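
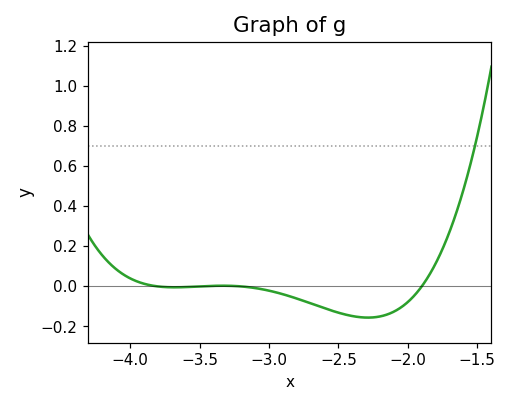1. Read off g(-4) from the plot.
0.04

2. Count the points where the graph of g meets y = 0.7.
1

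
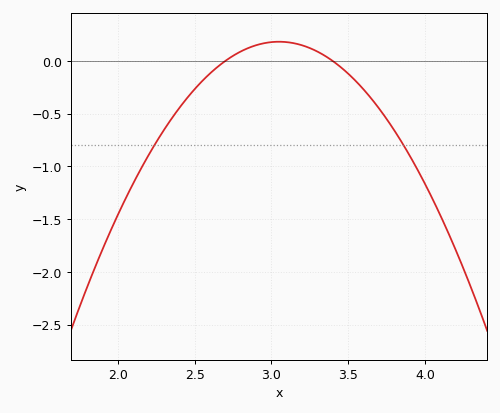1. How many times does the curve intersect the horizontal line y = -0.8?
2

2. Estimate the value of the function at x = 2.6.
-0.1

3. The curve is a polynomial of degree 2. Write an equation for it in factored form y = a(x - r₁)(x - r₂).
y = -1.49(x - 2.7)(x - 3.4)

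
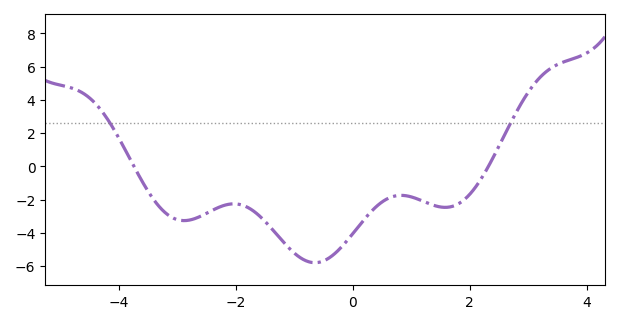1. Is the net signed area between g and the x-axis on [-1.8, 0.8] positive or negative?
negative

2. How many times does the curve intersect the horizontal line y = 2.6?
2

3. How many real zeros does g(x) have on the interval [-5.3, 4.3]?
2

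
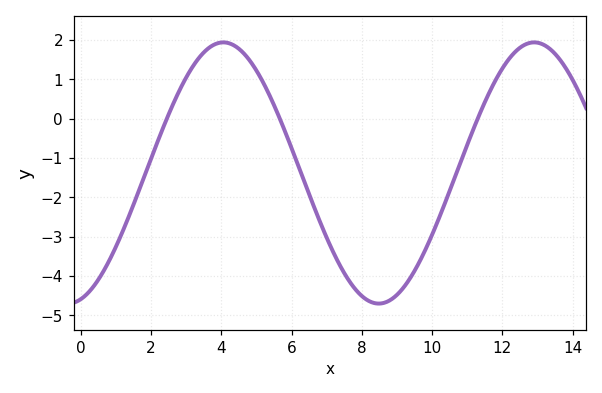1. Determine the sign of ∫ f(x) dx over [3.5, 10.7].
negative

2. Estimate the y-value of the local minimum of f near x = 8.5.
-4.7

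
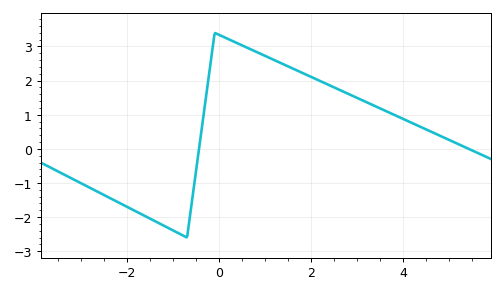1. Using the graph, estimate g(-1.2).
-2.25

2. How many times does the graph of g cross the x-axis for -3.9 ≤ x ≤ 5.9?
2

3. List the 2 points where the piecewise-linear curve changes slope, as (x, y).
(-0.7, -2.6); (-0.1, 3.4)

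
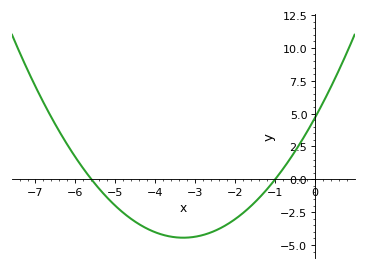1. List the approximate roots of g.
-5.6, -1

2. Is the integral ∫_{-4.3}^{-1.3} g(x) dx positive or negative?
negative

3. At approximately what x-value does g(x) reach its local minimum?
-3.2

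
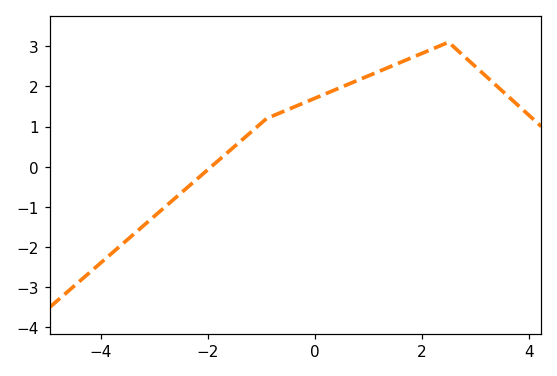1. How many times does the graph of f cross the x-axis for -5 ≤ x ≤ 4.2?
1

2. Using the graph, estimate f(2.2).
2.9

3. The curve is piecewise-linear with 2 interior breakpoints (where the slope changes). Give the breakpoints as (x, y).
(-0.9, 1.2); (2.5, 3.1)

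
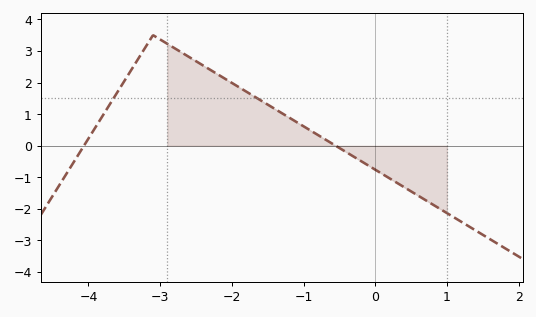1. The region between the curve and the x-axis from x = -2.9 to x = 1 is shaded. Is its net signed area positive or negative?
positive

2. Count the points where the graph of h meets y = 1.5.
2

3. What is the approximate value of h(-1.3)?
1.03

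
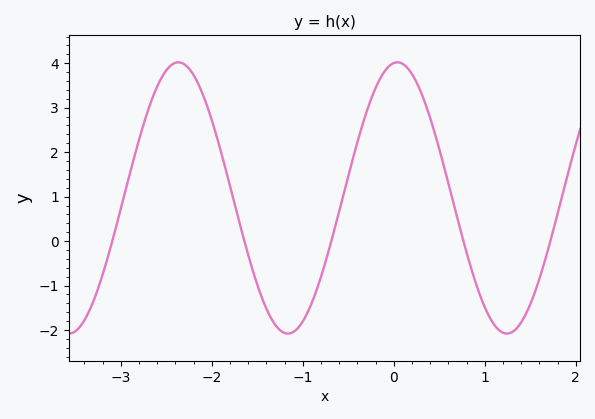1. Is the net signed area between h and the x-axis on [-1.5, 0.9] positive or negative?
positive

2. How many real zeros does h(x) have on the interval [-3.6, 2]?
5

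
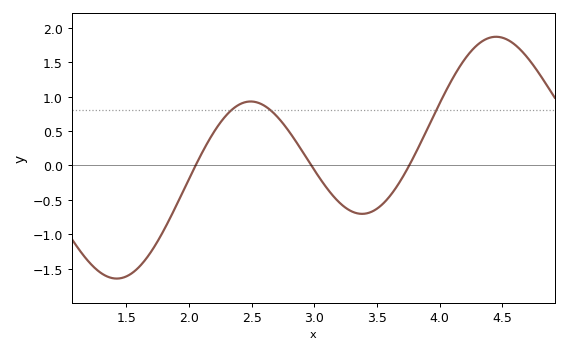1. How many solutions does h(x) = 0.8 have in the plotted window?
3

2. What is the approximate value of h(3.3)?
-0.669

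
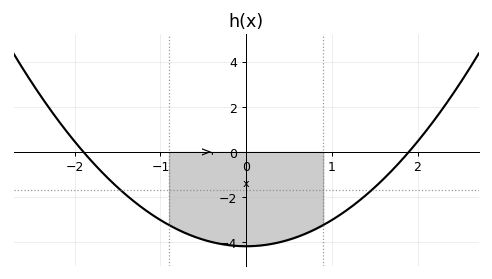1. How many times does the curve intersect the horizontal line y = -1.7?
2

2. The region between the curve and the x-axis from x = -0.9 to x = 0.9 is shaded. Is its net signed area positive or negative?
negative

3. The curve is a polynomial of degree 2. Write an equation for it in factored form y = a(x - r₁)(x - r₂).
y = 1.16(x + 1.9)(x - 1.9)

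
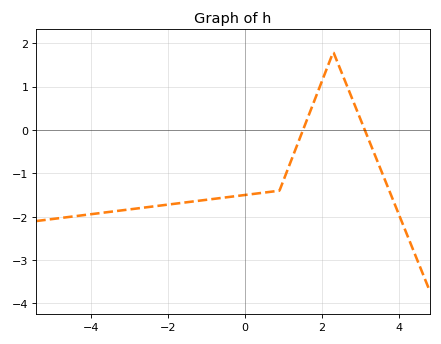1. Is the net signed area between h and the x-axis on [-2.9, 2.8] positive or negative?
negative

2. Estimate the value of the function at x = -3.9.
-1.9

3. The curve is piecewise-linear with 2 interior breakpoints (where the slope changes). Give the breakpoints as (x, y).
(0.9, -1.4); (2.3, 1.8)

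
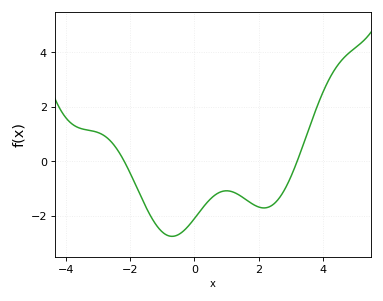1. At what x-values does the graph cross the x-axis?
-2.2, 3.2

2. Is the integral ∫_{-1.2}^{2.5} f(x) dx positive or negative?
negative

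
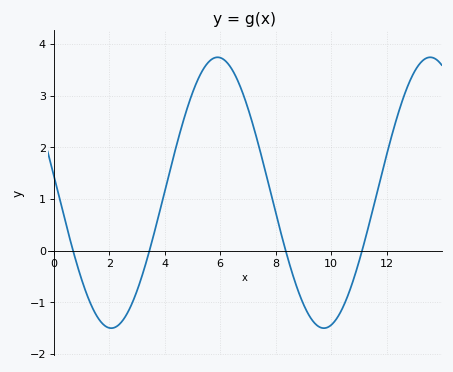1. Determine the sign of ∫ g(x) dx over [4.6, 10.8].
positive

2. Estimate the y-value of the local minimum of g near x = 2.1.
-1.5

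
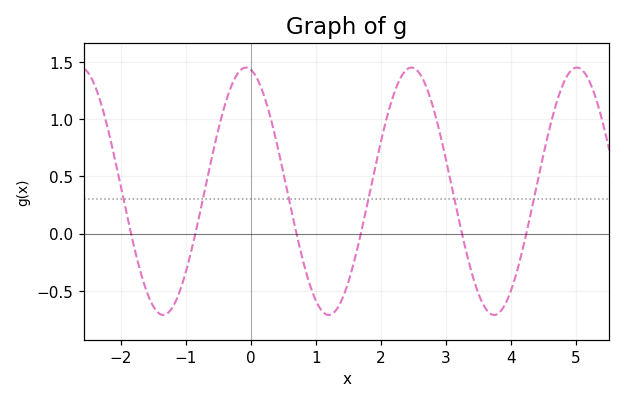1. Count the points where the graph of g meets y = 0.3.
6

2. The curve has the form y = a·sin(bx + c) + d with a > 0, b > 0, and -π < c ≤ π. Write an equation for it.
y = 1.08sin(2.47x + 1.75) + 0.37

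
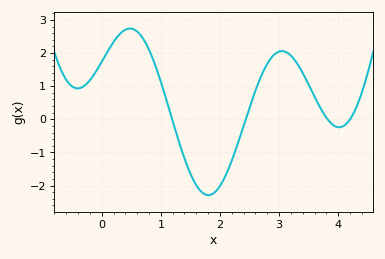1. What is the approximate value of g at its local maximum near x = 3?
2.1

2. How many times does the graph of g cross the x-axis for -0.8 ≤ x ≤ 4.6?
4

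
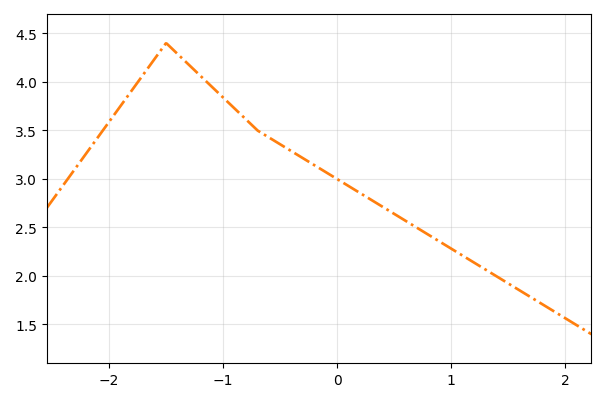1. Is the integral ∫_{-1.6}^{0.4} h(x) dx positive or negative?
positive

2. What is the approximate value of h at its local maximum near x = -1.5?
4.4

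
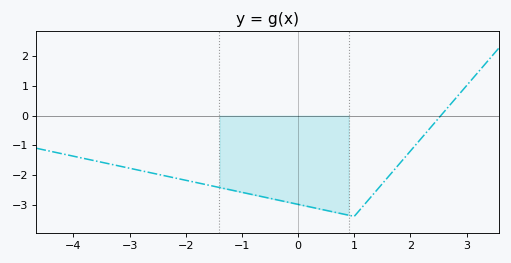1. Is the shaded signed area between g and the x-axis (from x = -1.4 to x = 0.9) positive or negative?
negative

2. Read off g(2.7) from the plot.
0.35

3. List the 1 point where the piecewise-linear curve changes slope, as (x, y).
(1, -3.4)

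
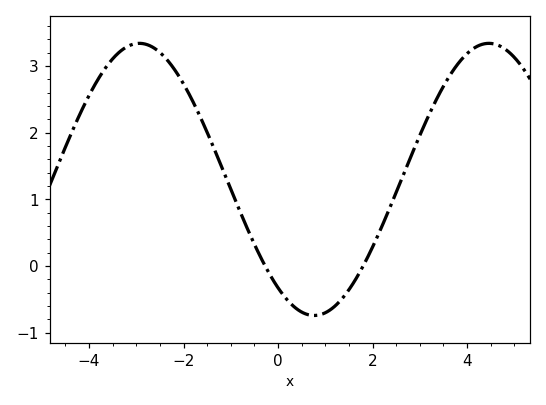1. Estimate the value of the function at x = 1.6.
-0.2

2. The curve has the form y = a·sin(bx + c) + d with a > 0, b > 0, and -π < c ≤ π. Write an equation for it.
y = 2.04sin(0.85x - 2.2) + 1.3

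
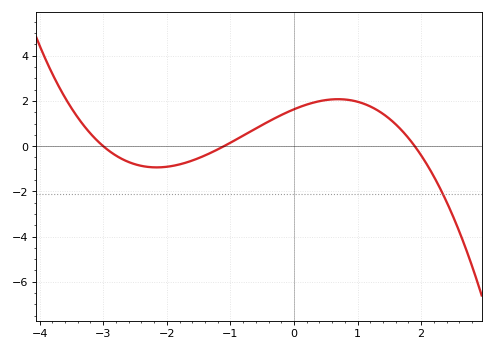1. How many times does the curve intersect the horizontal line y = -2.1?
1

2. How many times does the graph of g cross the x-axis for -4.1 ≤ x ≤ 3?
3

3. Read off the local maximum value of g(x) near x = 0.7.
2.08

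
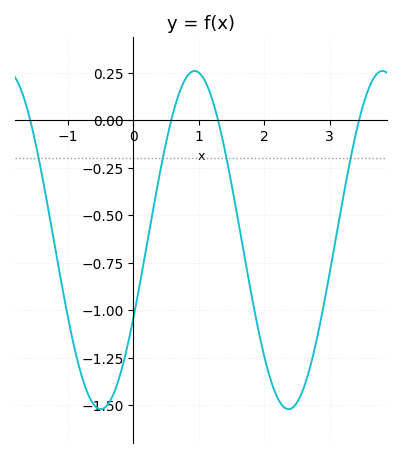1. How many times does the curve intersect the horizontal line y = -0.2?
4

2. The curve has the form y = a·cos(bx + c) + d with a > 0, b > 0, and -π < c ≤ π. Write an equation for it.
y = 0.89cos(2.19x - 2.05) - 0.63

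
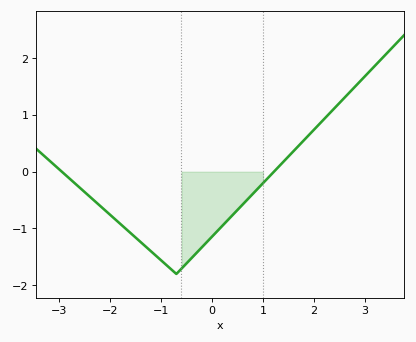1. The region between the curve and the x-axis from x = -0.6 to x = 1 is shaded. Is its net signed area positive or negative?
negative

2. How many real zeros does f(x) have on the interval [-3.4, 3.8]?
2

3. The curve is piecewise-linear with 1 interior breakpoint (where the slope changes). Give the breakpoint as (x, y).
(-0.7, -1.8)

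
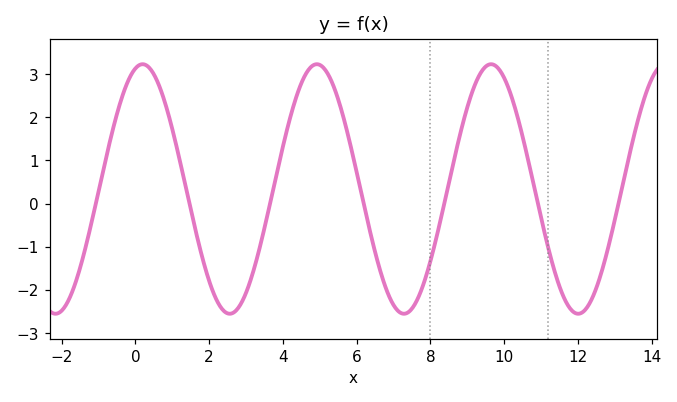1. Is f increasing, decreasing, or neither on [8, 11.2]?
neither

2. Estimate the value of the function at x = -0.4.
2.37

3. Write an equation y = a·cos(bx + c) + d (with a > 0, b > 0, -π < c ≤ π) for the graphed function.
y = 2.89cos(1.33x - 0.262) + 0.34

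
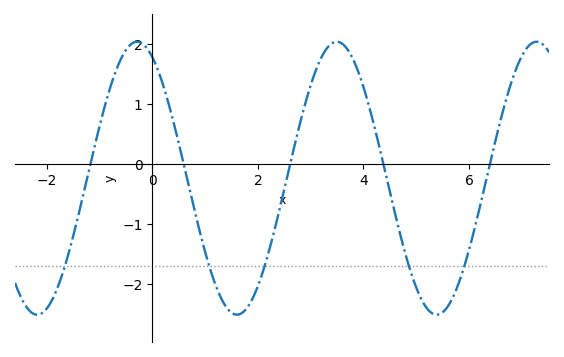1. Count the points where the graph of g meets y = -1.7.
5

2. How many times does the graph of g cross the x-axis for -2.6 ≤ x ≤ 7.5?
5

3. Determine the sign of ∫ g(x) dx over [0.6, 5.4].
negative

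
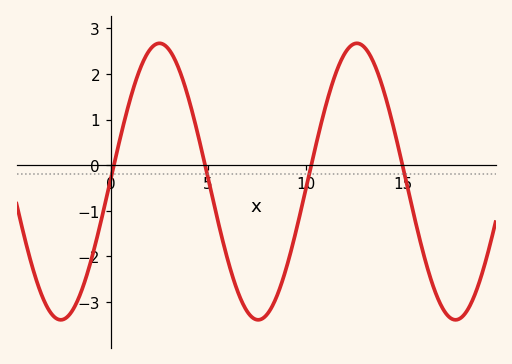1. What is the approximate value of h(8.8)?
-2.55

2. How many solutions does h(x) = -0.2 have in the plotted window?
4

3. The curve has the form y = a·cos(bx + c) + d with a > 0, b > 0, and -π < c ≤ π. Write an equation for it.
y = 3.03cos(0.62x - 1.55) - 0.36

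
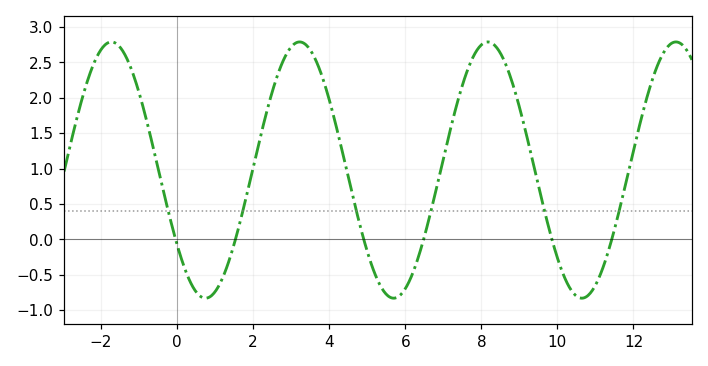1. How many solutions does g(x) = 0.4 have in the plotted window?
6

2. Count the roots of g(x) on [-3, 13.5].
6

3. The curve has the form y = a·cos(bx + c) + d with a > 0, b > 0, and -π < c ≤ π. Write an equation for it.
y = 1.81cos(1.3x + 2.2) + 0.98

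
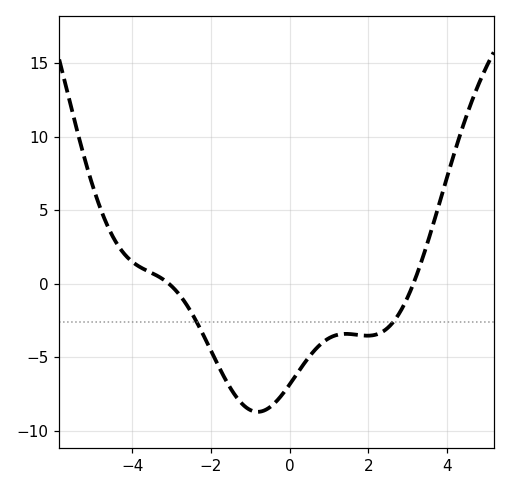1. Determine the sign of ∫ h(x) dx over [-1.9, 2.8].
negative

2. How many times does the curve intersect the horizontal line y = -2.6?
2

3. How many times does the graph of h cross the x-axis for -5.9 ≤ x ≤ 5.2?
2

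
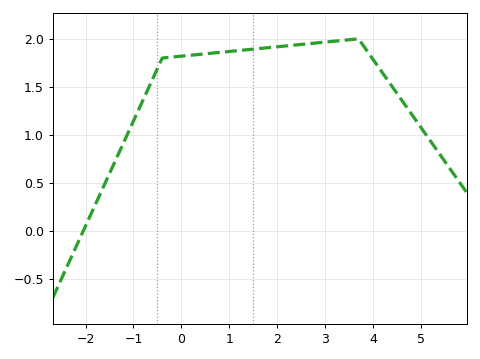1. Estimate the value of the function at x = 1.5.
1.9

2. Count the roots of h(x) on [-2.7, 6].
1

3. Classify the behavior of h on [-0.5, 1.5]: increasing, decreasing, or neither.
increasing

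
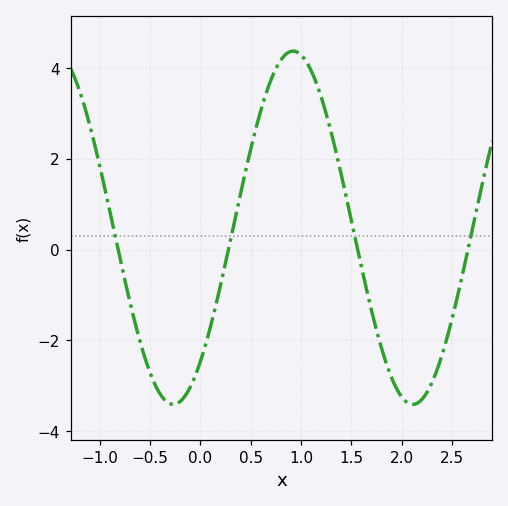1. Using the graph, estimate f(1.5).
0.648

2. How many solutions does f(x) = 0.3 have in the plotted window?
4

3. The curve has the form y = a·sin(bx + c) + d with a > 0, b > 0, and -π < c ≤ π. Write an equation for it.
y = 3.89sin(2.64x - 0.862) + 0.48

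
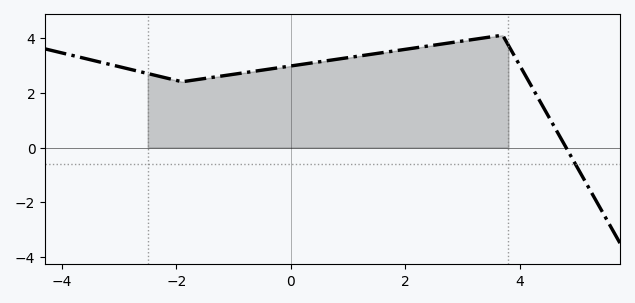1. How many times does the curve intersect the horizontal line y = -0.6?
1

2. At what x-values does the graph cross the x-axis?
4.8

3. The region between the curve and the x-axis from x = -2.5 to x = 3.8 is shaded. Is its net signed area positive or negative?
positive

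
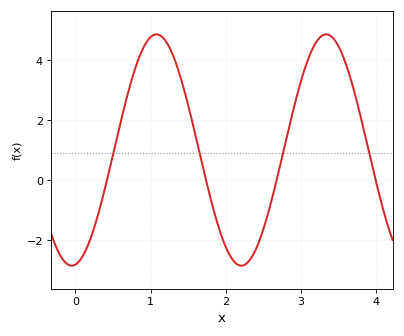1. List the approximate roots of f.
0.4, 1.7, 2.7, 4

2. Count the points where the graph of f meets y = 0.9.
4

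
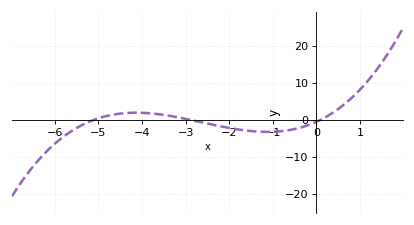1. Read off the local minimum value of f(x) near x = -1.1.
-3.28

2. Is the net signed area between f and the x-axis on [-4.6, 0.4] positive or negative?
negative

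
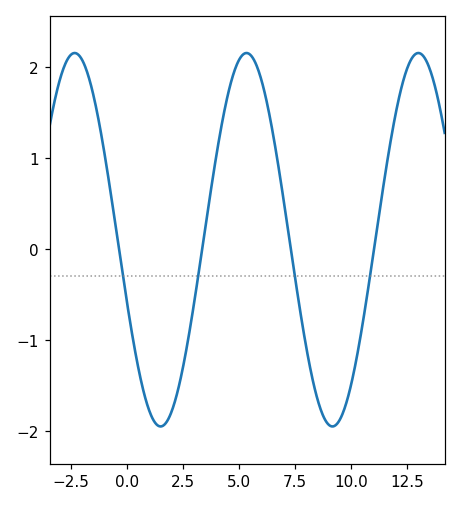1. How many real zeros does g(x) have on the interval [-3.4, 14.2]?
4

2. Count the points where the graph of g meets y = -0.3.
4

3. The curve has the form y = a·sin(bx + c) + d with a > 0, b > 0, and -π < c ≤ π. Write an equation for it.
y = 2.05sin(0.82x - 2.81) + 0.1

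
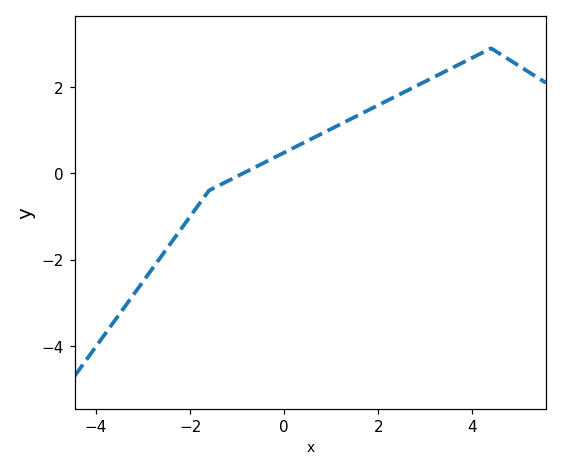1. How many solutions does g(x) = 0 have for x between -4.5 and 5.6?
1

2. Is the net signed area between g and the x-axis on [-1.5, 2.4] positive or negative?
positive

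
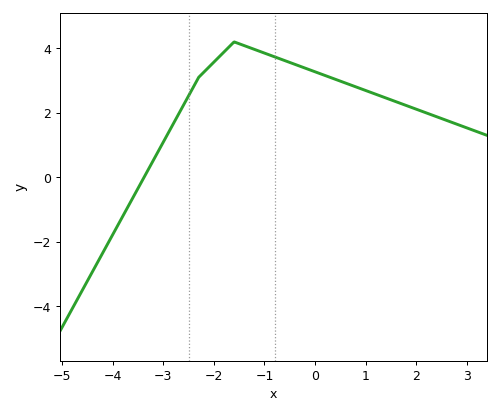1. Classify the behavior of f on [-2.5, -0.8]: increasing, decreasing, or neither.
neither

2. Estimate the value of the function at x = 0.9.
2.8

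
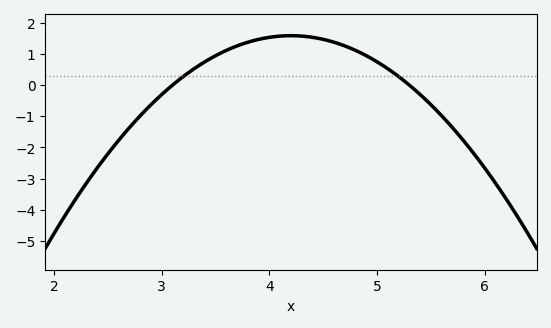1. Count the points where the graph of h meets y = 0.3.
2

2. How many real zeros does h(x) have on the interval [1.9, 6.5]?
2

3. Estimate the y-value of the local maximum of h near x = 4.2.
1.59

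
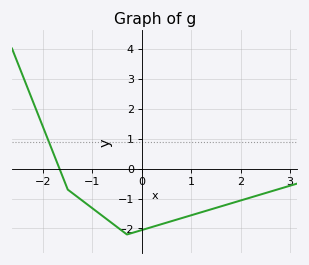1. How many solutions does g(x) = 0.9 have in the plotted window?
1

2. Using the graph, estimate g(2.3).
-0.9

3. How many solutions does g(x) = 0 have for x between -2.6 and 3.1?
1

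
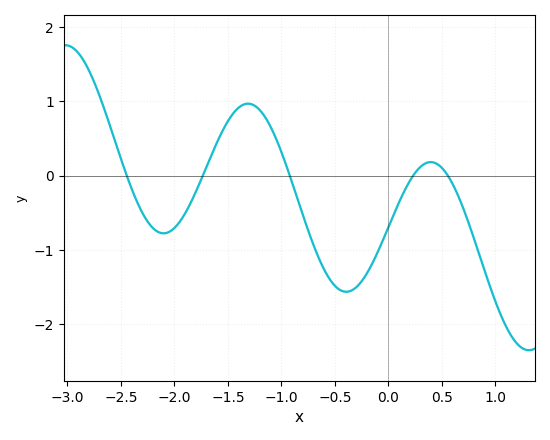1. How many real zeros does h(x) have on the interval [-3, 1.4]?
5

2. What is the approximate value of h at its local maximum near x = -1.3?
0.966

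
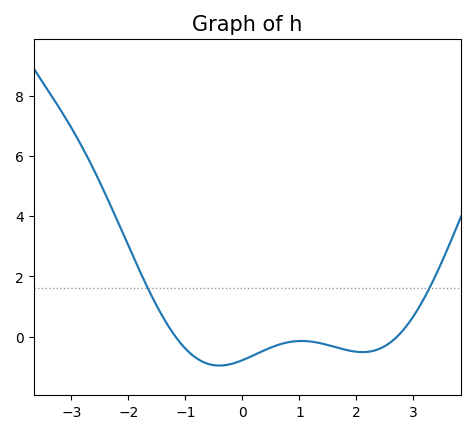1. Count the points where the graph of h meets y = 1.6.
2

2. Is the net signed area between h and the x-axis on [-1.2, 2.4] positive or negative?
negative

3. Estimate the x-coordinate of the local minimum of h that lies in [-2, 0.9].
-0.4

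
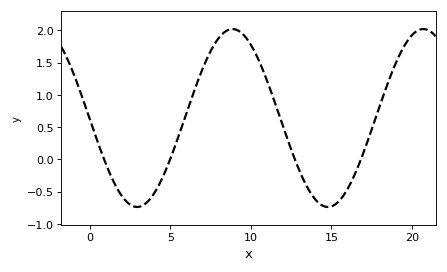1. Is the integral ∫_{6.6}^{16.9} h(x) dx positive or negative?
positive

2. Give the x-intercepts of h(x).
0.872, 4.98, 12.7, 16.8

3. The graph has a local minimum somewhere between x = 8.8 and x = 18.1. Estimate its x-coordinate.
14.8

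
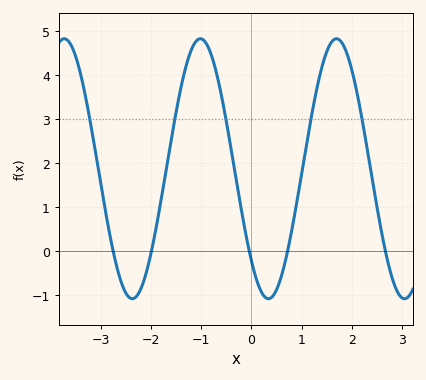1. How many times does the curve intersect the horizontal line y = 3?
5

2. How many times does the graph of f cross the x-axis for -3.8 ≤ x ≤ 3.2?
5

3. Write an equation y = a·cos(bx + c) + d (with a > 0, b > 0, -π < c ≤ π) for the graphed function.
y = 2.96cos(2.32x + 2.36) + 1.87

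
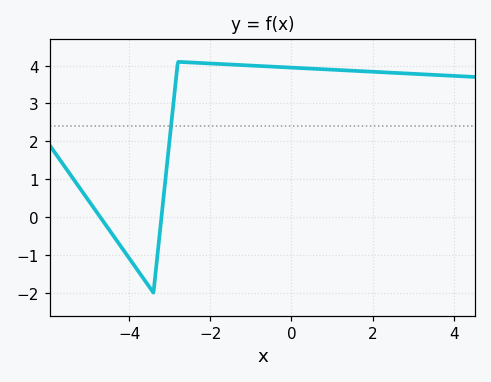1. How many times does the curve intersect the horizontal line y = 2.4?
1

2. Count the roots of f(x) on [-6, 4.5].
2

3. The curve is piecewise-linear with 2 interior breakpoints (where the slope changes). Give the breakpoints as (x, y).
(-3.4, -2); (-2.8, 4.1)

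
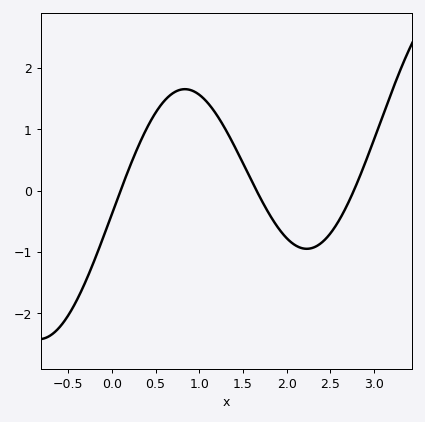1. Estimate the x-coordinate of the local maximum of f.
0.835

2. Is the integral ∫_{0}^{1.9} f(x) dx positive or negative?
positive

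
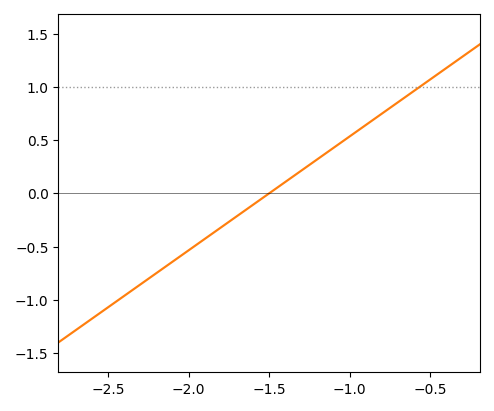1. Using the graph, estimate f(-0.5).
1.05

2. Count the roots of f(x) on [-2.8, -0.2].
1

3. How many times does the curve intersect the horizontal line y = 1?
1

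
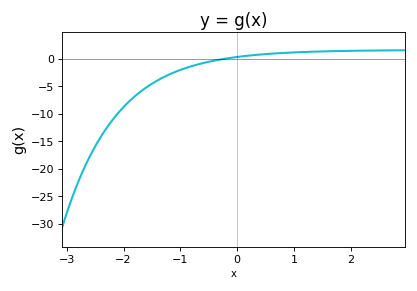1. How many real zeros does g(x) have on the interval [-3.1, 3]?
1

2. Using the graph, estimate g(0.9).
1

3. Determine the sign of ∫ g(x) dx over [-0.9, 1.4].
positive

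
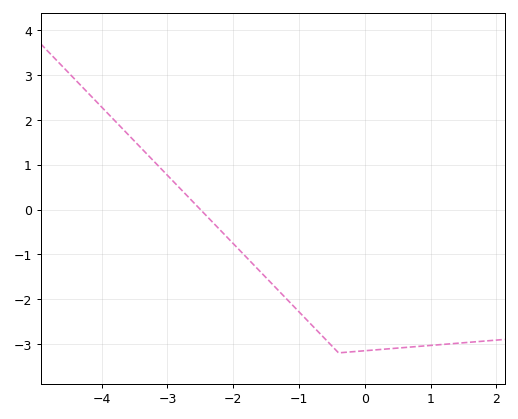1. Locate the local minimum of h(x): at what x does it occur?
-0.4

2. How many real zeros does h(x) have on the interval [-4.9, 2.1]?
1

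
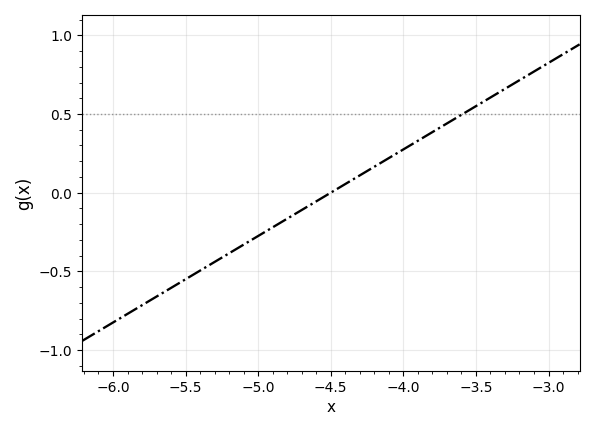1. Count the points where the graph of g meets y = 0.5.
1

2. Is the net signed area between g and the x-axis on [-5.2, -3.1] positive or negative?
positive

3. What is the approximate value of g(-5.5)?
-0.55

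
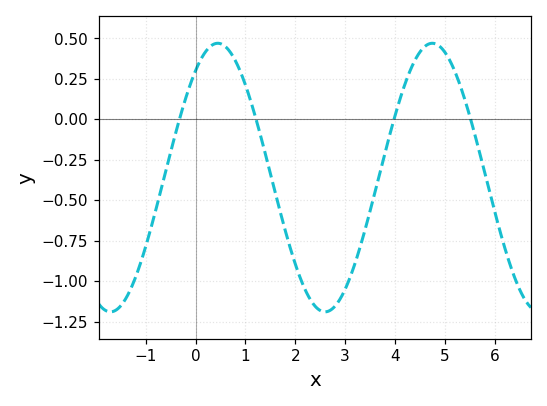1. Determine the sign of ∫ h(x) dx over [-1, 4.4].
negative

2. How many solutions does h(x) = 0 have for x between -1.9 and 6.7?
4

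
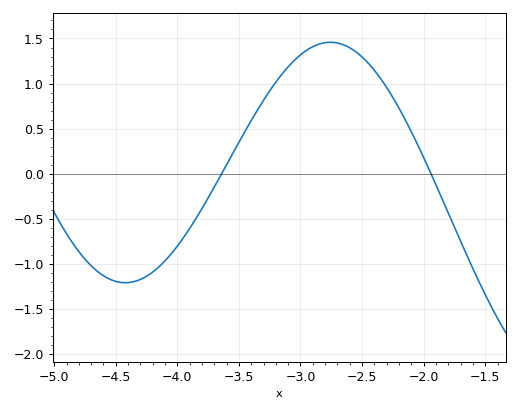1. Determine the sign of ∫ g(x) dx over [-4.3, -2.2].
positive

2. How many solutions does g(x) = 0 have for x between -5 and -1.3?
2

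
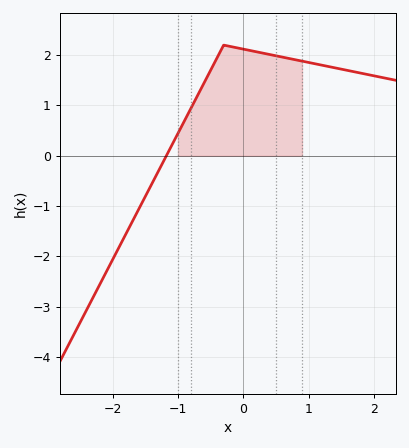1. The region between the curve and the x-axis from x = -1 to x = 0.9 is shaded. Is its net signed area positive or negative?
positive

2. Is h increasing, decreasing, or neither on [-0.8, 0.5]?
neither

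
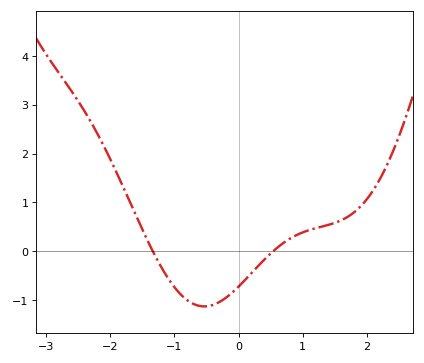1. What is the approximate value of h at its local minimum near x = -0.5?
-1.1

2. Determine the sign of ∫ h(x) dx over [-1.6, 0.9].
negative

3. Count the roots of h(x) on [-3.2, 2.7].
2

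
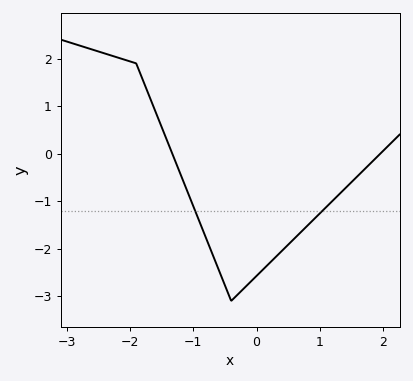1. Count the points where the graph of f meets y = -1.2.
2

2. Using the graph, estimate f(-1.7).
1.23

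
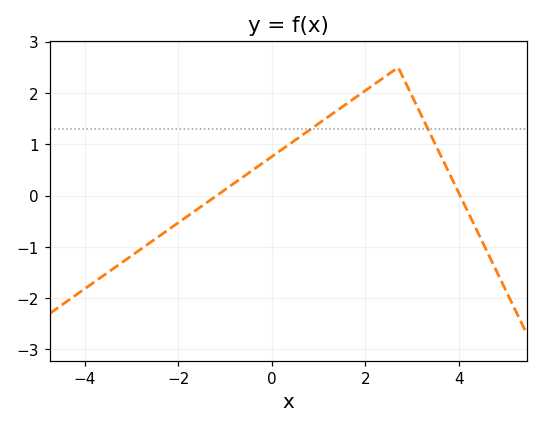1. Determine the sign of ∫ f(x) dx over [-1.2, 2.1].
positive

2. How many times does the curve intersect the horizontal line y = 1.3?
2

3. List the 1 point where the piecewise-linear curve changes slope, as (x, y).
(2.7, 2.5)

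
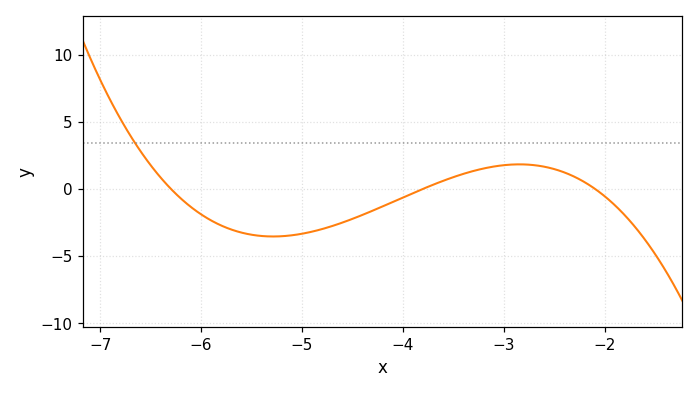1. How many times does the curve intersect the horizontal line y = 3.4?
1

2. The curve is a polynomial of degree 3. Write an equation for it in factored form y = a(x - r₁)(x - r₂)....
y = -0.74(x + 6.3)(x + 3.8)(x + 2.1)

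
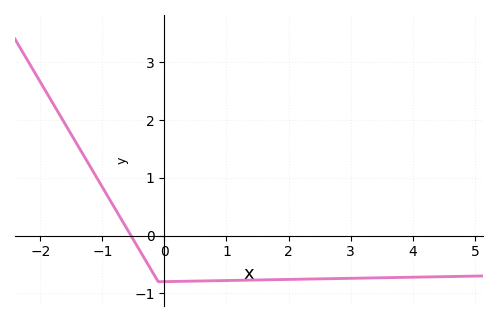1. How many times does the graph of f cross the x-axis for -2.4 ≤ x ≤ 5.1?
1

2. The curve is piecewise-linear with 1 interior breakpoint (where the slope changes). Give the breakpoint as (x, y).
(-0.1, -0.8)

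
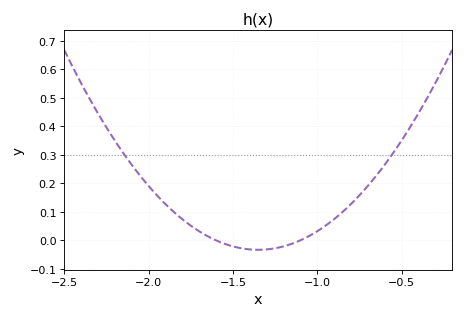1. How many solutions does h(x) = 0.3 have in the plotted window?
2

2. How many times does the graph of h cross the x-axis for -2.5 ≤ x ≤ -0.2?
2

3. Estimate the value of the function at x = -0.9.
0.07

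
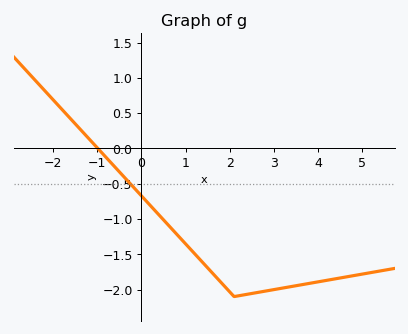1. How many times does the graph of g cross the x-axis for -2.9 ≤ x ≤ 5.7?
1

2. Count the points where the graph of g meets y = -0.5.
1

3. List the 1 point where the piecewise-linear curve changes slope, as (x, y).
(2.1, -2.1)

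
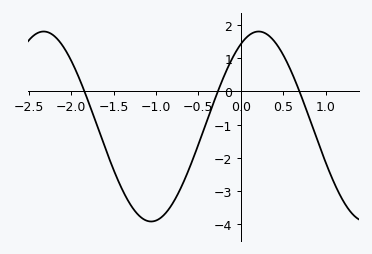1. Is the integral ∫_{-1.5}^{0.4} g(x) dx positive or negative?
negative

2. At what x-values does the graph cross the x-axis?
-1.84, -0.271, 0.691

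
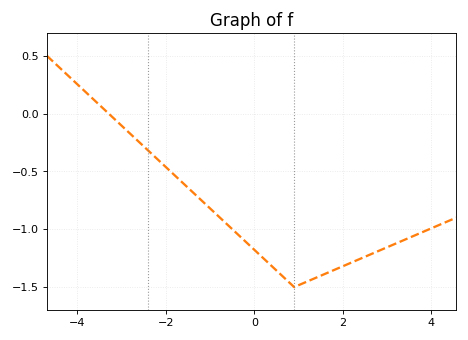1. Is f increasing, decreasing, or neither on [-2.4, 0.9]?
decreasing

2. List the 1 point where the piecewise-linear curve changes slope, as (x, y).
(0.9, -1.5)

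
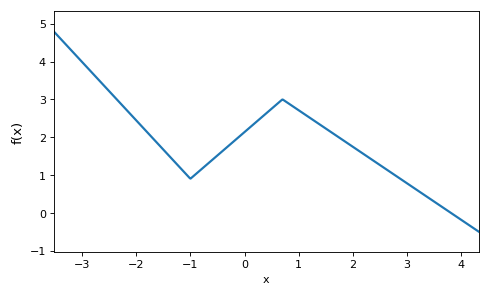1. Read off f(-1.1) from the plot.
1.05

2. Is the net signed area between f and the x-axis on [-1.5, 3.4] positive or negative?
positive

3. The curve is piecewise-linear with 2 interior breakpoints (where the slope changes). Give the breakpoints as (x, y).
(-1, 0.9); (0.7, 3)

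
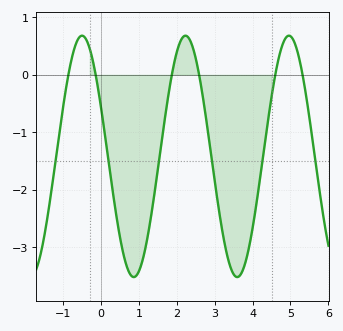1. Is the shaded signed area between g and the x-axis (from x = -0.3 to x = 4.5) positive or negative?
negative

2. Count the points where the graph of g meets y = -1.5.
6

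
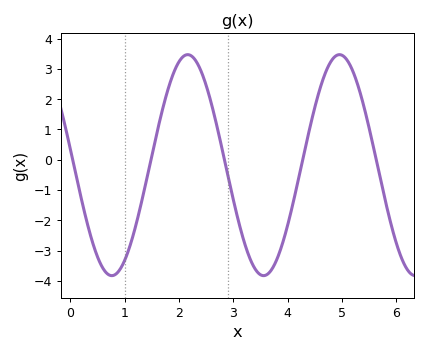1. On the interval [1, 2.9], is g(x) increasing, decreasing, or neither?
neither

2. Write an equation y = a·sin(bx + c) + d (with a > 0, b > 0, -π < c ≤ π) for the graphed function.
y = 3.65sin(2.25x + 2.99) - 0.18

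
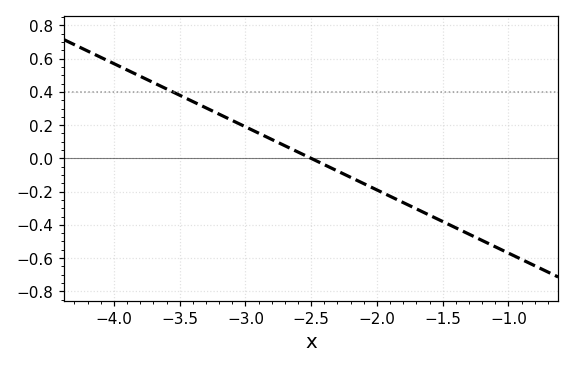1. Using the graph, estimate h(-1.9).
-0.228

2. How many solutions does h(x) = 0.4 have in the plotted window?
1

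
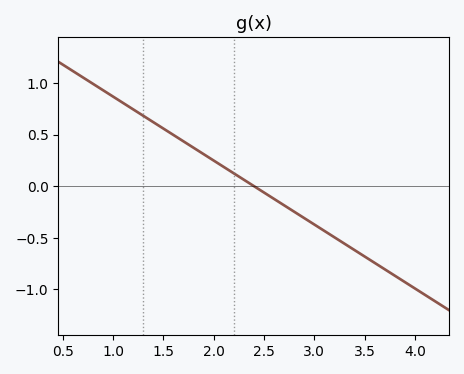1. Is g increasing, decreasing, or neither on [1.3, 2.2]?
decreasing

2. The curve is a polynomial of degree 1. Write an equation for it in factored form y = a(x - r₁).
y = -0.62(x - 2.4)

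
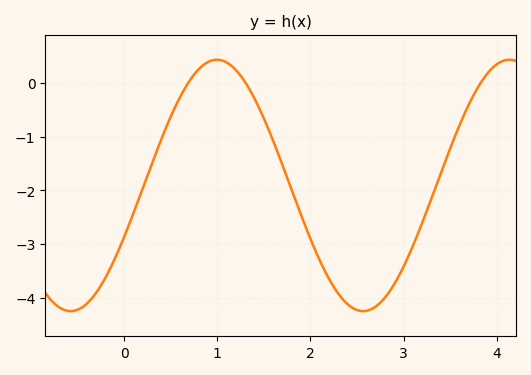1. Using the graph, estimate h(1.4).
-0.3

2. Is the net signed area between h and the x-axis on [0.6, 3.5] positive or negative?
negative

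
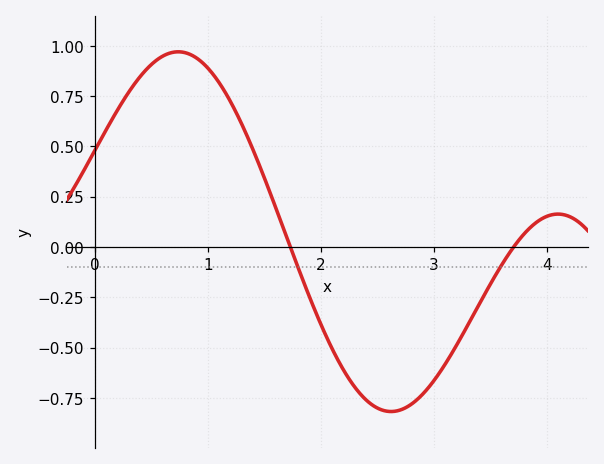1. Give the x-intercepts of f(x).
1.7, 3.7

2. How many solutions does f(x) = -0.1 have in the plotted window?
2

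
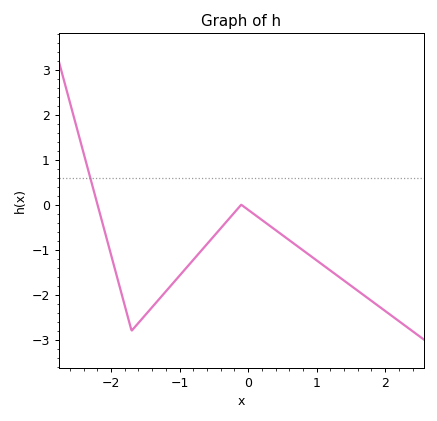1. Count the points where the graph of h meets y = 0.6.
1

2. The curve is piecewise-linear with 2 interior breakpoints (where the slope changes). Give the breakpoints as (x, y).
(-1.7, -2.8); (-0.1, 0)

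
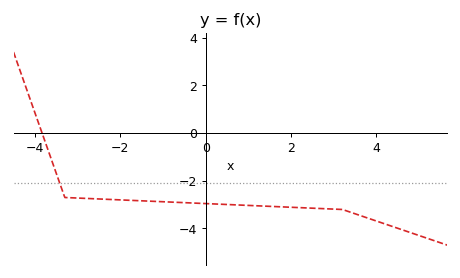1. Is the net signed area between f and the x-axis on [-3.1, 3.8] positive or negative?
negative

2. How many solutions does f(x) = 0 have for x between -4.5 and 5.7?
1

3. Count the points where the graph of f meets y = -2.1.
1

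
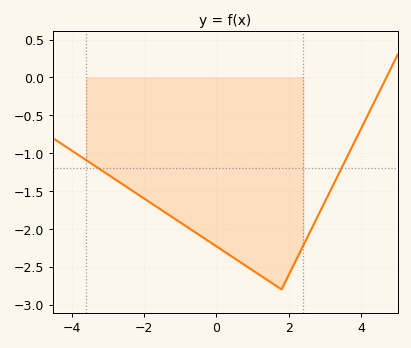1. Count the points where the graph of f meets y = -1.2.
2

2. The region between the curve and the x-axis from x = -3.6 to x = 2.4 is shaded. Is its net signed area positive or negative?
negative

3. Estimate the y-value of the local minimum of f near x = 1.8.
-2.8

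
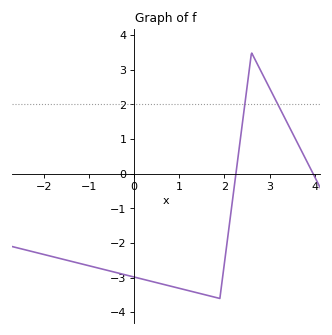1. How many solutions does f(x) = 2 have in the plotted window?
2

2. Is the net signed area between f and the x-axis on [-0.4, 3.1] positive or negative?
negative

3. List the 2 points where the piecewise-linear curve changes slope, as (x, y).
(1.9, -3.6); (2.6, 3.5)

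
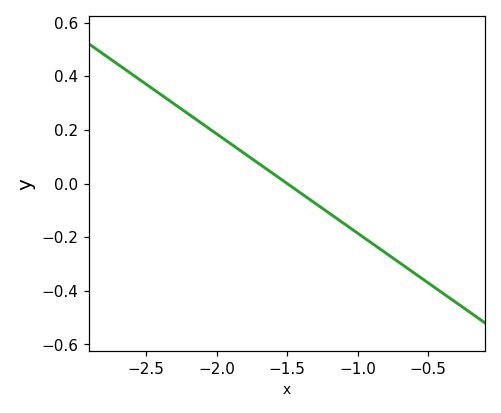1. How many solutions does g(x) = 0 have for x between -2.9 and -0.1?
1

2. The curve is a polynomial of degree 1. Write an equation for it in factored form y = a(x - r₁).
y = -0.37(x + 1.5)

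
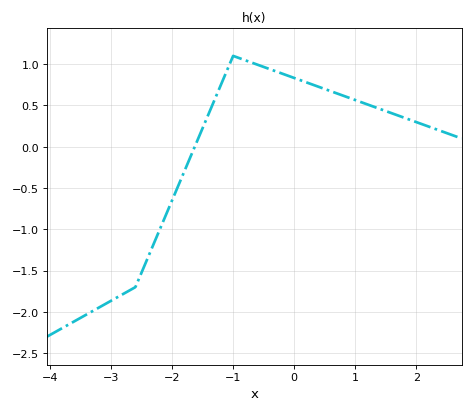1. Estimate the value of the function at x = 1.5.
0.45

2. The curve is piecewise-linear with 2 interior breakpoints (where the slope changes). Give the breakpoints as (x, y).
(-2.6, -1.7); (-1, 1.1)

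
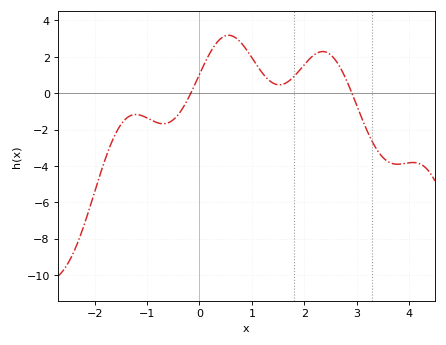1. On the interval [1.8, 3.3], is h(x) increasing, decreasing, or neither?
neither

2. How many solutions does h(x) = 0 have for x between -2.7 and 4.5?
2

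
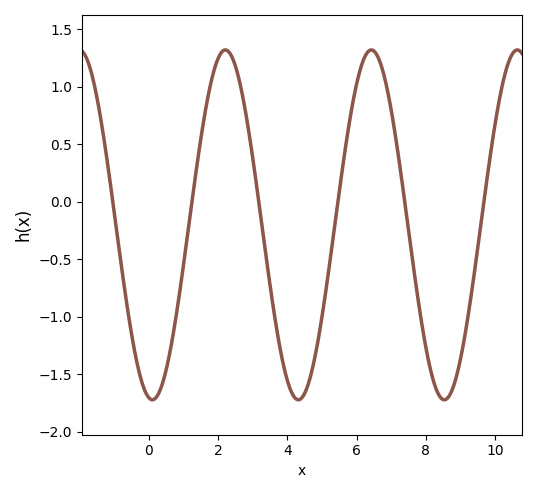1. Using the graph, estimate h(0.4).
-1.57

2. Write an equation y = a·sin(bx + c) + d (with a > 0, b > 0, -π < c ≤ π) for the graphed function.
y = 1.52sin(1.49x - 1.72) - 0.2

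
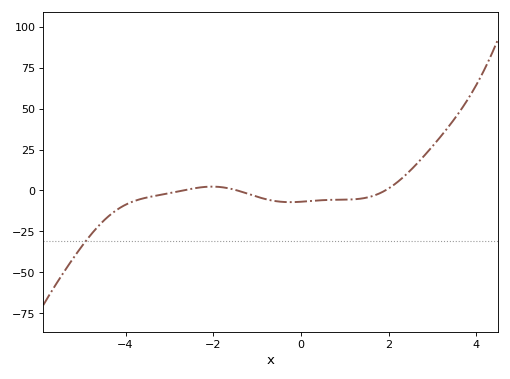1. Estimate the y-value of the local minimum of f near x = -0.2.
-8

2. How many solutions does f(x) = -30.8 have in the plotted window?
1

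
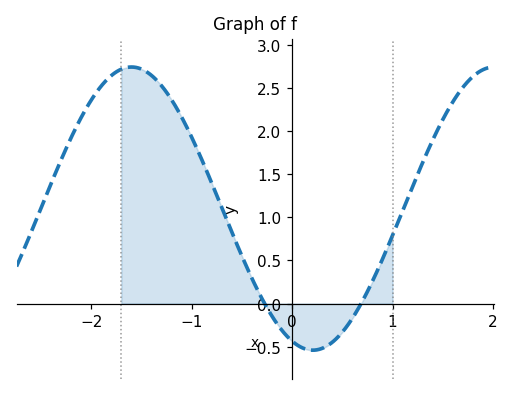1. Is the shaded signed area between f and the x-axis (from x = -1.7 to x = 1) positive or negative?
positive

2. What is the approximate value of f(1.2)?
1.36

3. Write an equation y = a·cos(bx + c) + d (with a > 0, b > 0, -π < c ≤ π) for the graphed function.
y = 1.64cos(1.74x + 2.78) + 1.1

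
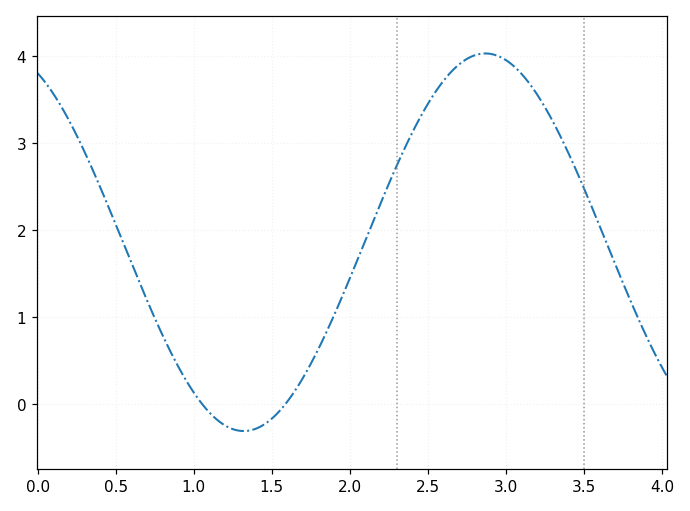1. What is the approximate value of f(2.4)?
3.12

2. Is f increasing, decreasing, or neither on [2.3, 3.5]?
neither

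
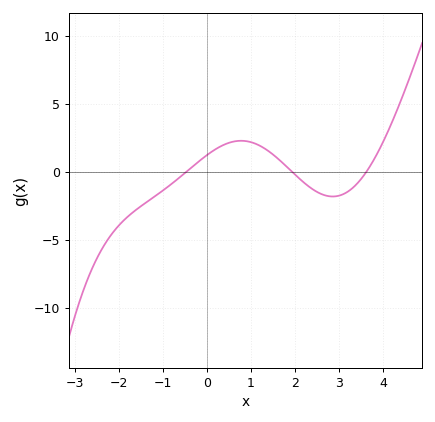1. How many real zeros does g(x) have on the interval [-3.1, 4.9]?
3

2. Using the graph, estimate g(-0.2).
0.748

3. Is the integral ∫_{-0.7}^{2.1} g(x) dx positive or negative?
positive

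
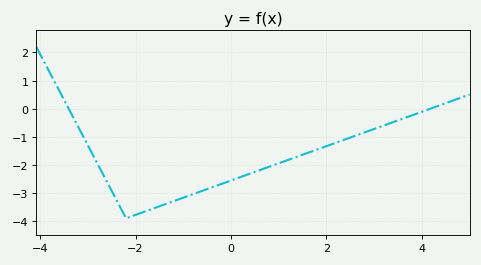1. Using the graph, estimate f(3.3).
-0.5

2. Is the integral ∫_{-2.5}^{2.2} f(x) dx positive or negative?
negative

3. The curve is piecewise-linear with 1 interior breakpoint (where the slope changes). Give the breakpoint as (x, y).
(-2.2, -3.9)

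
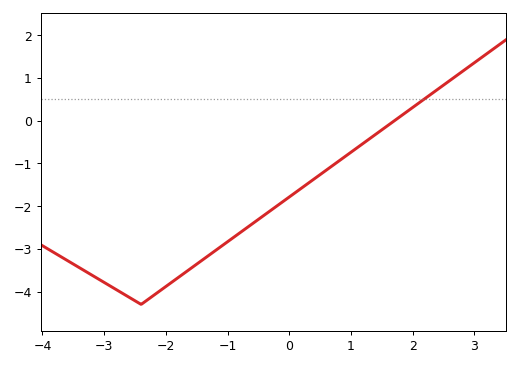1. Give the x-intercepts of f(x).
1.7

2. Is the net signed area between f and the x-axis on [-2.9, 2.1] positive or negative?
negative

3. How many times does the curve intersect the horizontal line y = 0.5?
1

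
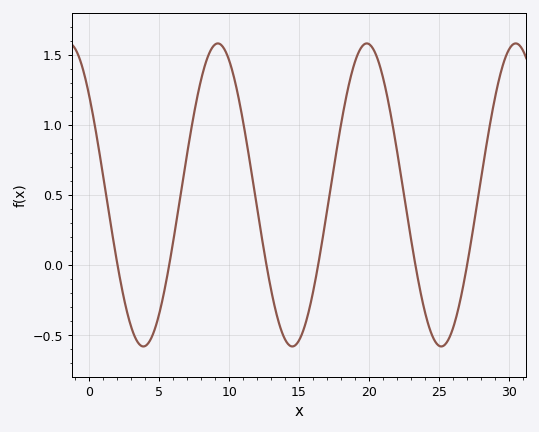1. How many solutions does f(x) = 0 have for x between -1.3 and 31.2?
6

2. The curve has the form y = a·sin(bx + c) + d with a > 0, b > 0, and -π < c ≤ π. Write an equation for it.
y = 1.08sin(0.59x + 2.43) + 0.5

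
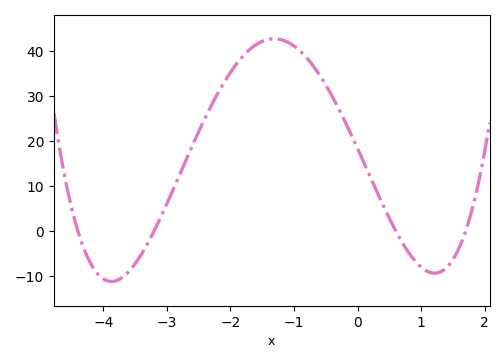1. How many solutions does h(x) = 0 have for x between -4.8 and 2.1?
4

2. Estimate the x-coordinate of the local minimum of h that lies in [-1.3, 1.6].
1.2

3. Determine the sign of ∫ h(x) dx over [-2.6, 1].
positive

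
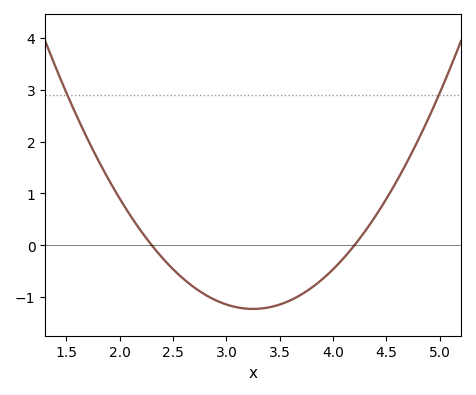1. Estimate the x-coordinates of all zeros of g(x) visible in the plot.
2.3, 4.2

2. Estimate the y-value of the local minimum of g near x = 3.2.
-1.2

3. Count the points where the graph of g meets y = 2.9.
2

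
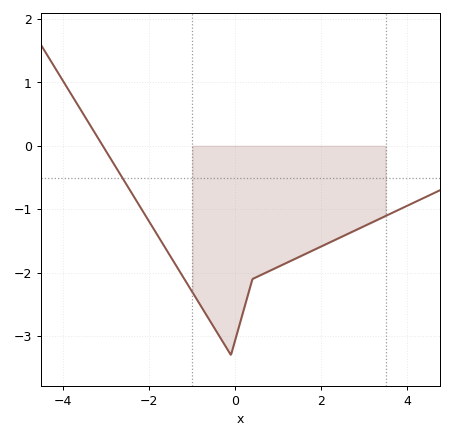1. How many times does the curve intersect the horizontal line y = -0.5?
1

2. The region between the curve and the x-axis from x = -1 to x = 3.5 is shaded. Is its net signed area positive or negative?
negative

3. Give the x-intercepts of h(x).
-3.08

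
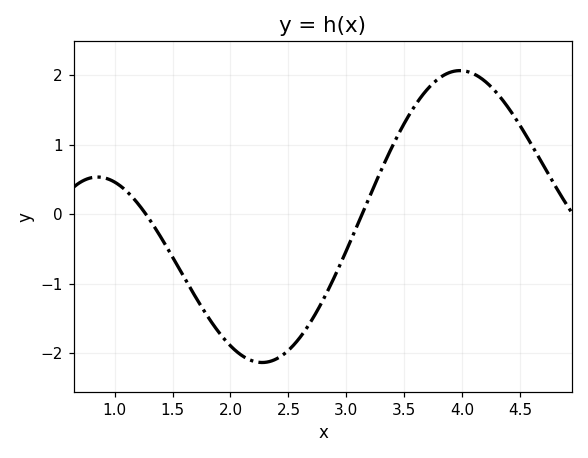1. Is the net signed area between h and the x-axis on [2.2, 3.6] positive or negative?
negative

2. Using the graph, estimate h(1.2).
0.2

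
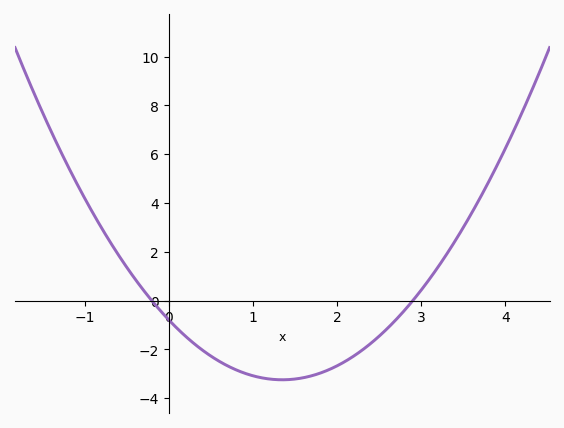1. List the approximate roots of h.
-0.2, 2.9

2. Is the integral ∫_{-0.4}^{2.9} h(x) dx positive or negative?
negative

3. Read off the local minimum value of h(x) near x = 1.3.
-3.24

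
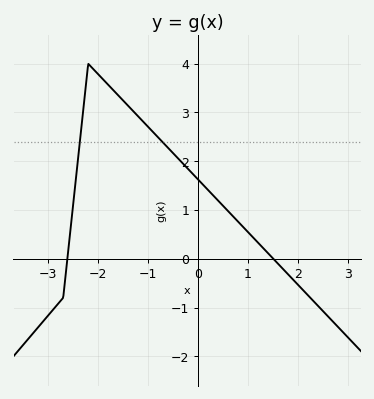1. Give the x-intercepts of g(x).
-2.62, 1.5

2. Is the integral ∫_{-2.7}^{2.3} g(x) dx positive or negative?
positive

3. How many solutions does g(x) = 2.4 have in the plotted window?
2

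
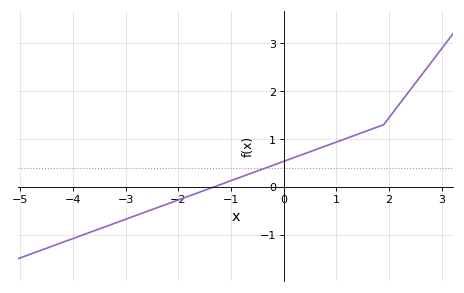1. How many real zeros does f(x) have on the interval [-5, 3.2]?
1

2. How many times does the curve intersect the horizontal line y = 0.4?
1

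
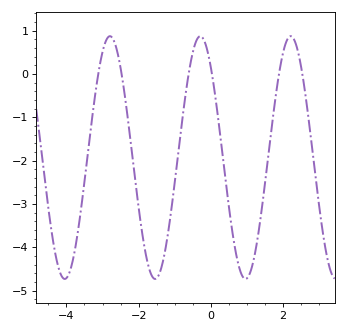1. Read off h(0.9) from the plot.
-4.7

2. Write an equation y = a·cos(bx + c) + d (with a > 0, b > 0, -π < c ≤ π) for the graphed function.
y = 2.8cos(2.5x + 0.73) - 1.93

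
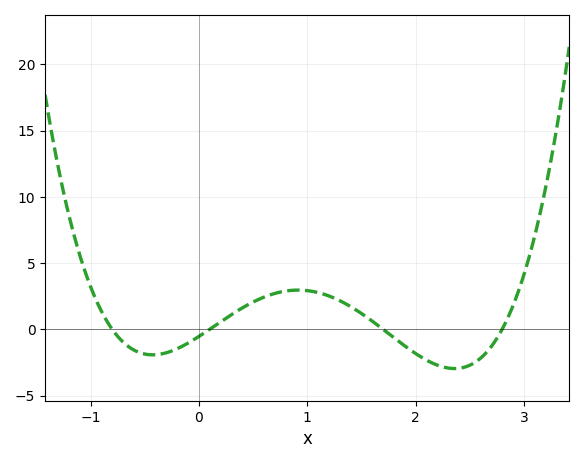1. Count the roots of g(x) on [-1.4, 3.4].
4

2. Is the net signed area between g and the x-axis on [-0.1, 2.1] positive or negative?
positive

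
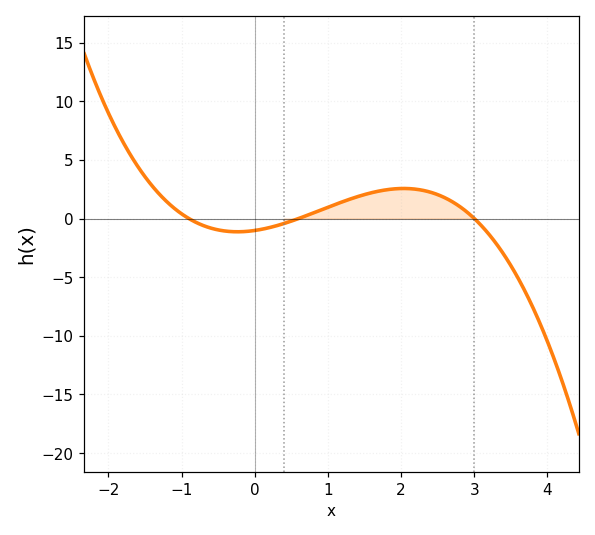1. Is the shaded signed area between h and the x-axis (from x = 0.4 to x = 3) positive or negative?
positive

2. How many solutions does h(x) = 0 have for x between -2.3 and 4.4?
3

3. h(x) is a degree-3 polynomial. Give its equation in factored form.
y = -0.63(x + 0.9)(x - 0.6)(x - 3)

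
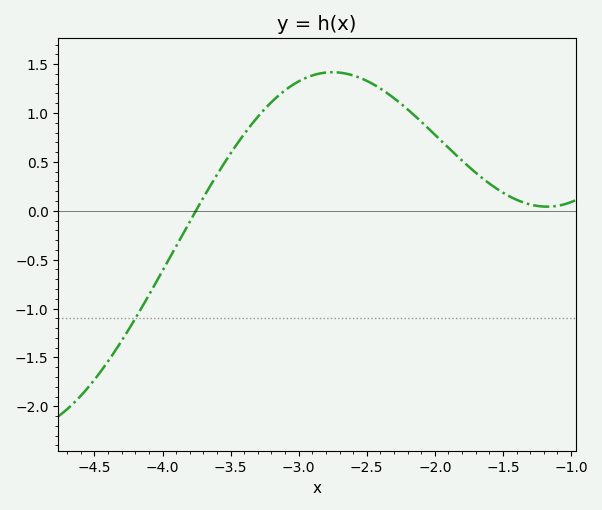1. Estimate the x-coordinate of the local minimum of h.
-1.2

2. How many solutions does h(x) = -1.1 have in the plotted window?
1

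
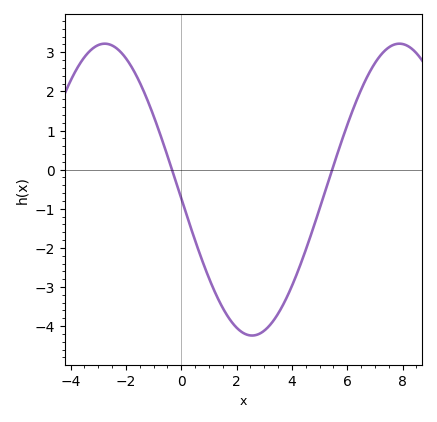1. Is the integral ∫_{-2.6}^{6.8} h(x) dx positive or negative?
negative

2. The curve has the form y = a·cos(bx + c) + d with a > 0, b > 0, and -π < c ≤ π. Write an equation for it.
y = 3.73cos(0.59x + 1.63) - 0.51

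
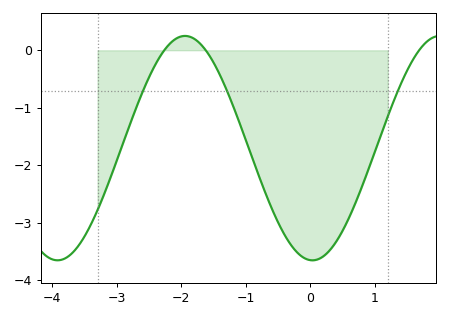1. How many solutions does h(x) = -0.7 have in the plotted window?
3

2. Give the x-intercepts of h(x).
-2.3, -1.6, 1.7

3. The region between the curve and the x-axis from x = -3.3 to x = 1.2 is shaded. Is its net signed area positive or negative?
negative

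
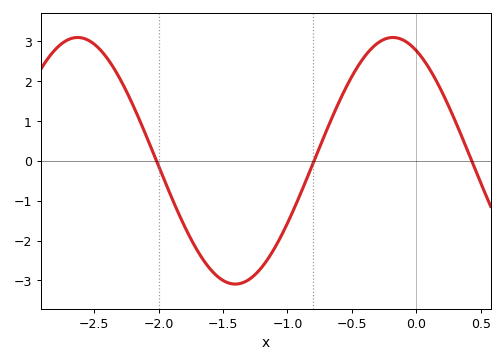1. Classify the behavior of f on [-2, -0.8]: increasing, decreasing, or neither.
neither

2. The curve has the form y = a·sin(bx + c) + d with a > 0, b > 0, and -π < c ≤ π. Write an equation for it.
y = 3.09sin(2.6x + 2) + 0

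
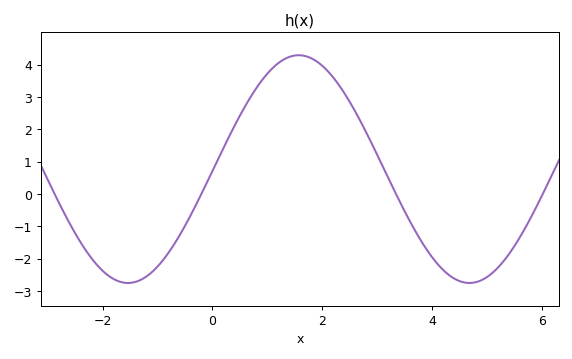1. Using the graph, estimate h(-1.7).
-2.7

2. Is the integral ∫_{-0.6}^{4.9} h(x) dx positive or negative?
positive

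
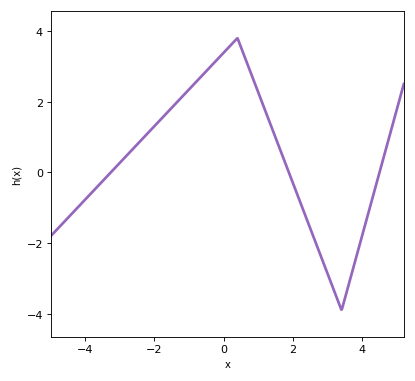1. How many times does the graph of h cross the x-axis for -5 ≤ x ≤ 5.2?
3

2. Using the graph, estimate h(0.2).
3.59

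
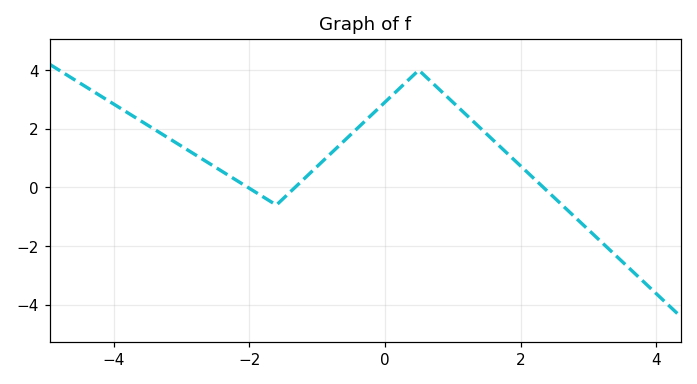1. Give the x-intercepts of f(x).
-2, -1.4, 2.4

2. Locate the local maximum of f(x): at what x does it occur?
0.4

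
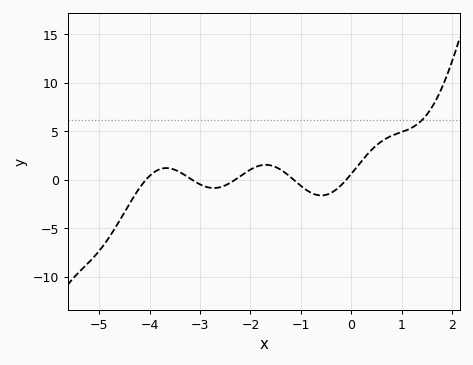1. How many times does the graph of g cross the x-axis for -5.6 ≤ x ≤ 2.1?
5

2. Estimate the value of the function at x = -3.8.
1.07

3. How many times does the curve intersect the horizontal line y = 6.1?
1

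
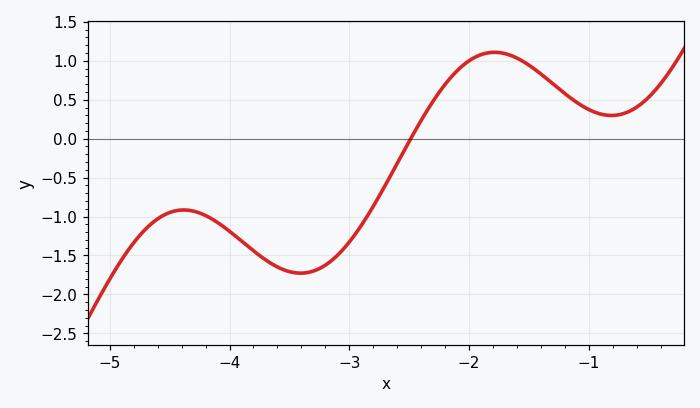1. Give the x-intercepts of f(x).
-2.49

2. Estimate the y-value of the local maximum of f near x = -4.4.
-0.916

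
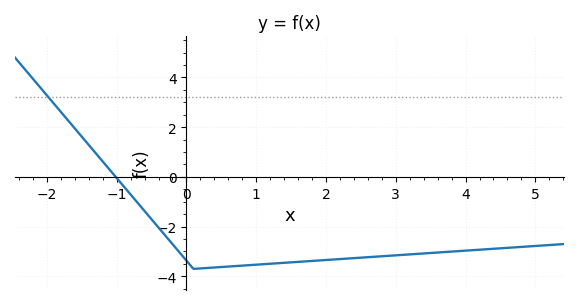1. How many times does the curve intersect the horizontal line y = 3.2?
1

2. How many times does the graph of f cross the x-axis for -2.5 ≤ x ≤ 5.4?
1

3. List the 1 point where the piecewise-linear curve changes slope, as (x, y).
(0.1, -3.7)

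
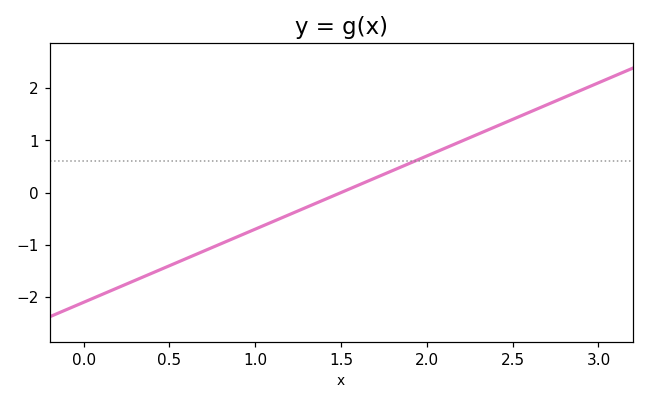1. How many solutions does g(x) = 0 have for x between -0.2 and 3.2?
1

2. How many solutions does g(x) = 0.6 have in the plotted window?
1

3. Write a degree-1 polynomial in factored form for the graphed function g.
y = 1.4(x - 1.5)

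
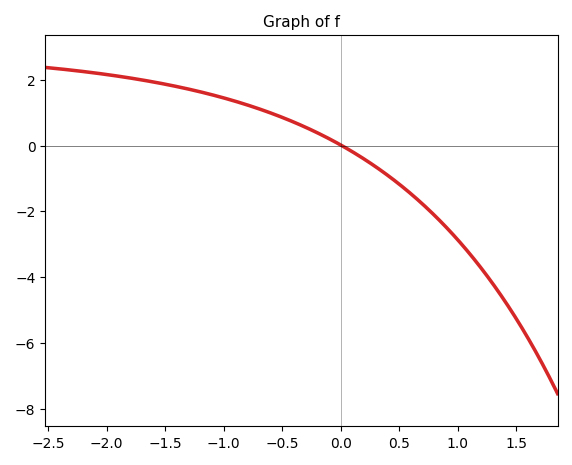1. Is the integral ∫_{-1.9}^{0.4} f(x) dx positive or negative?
positive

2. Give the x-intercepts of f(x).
0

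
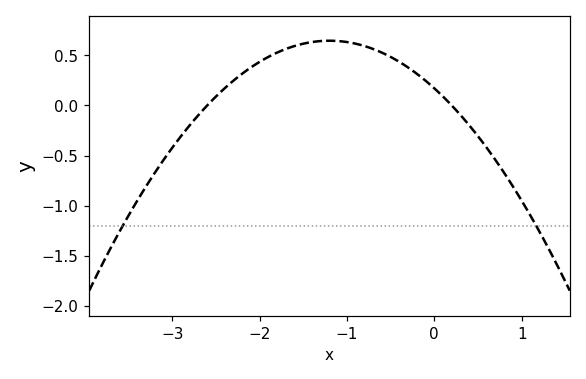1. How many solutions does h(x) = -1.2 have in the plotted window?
2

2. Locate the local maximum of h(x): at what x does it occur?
-1.2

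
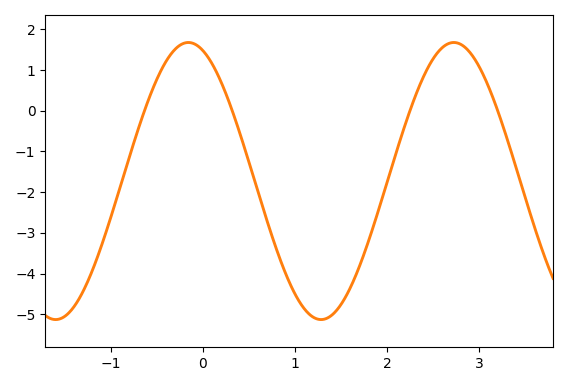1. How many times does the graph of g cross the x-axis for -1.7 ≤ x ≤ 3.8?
4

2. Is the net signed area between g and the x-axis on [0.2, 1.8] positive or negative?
negative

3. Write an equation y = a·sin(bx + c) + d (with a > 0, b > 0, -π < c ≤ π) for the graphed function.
y = 3.4sin(2.18x + 1.91) - 1.73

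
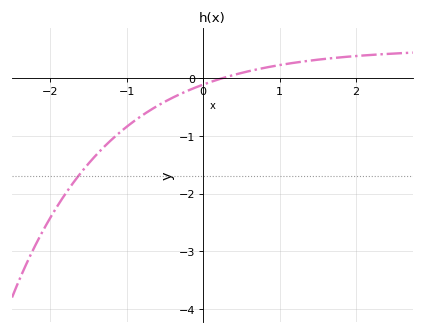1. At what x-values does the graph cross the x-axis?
0.249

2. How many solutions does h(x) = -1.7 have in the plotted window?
1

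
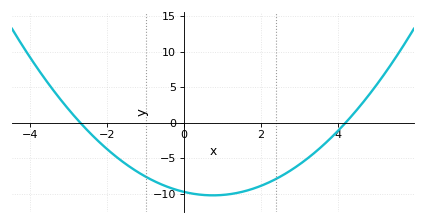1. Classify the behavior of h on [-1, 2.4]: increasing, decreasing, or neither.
neither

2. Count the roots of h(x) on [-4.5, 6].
2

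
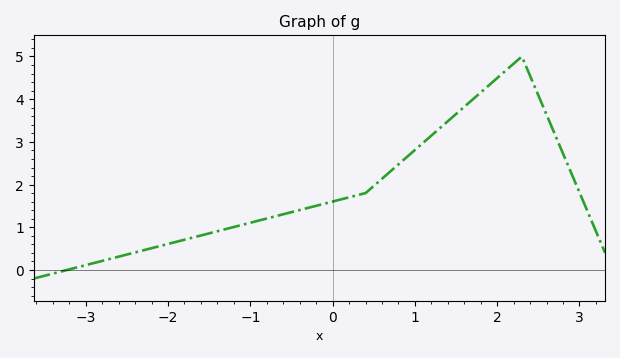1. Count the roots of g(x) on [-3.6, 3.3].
1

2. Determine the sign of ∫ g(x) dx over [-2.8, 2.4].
positive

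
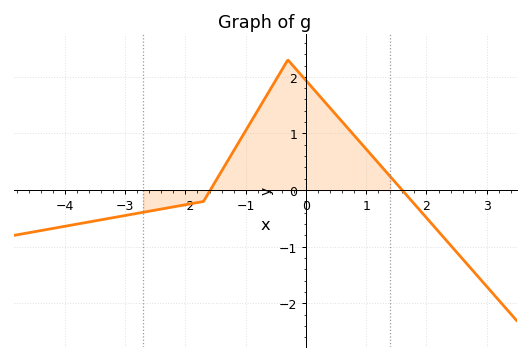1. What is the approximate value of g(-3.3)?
-0.505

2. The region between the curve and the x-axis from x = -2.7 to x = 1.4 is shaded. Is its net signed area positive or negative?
positive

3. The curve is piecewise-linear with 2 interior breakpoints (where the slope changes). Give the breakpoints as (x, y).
(-1.7, -0.2); (-0.3, 2.3)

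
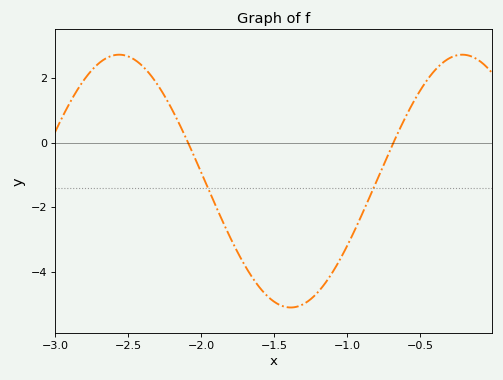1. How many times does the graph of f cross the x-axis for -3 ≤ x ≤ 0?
2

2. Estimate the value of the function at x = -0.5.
1.61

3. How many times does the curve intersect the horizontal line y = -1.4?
2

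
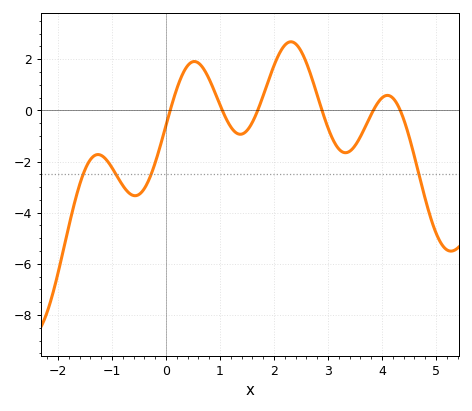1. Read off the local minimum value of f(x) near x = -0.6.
-3.34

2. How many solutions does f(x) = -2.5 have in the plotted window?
4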